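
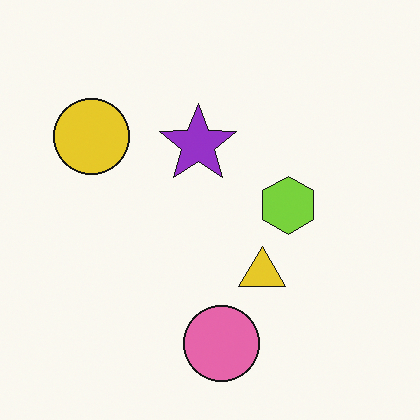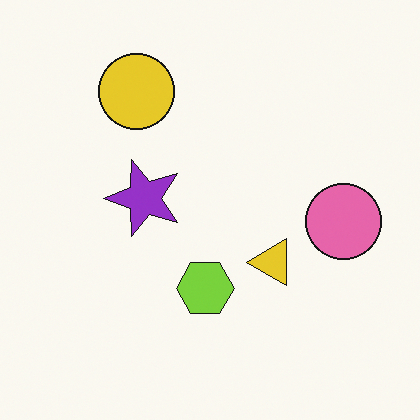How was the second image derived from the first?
The image was transposed (reflected across the top-left ↔ bottom-right diagonal).

Shapes have swapped their row and column positions — what was in the top-right is now in the bottom-left — a diagonal reflection.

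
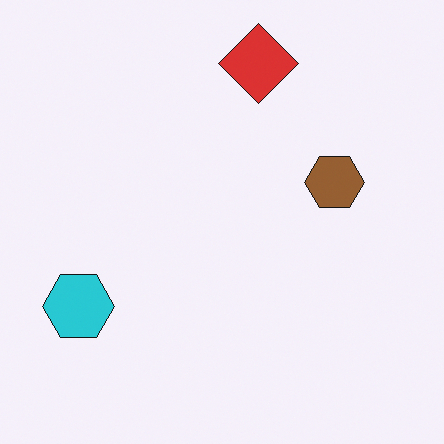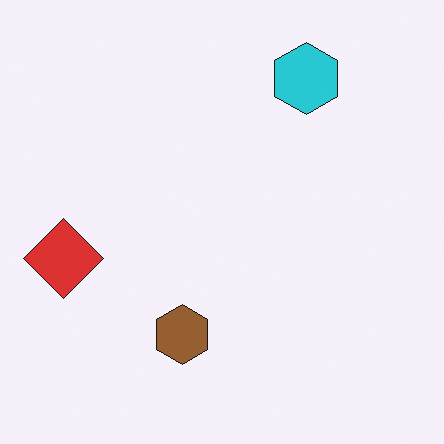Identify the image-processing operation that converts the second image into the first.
The first image is the second transposed (reflected across the top-left ↔ bottom-right diagonal).

Shapes have swapped their row and column positions — what was in the top-right is now in the bottom-left — a diagonal reflection.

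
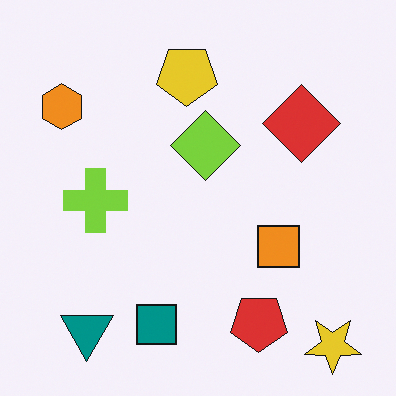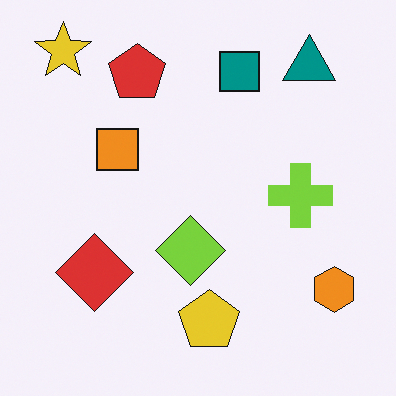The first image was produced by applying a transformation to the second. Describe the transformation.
The first image is the second rotated 180°.

The yellow star sits in the top-left of the second image and the bottom-right of the first — consistent with a whole-image 180° rotation.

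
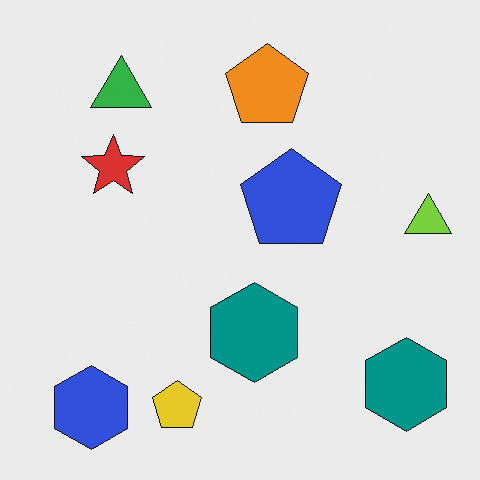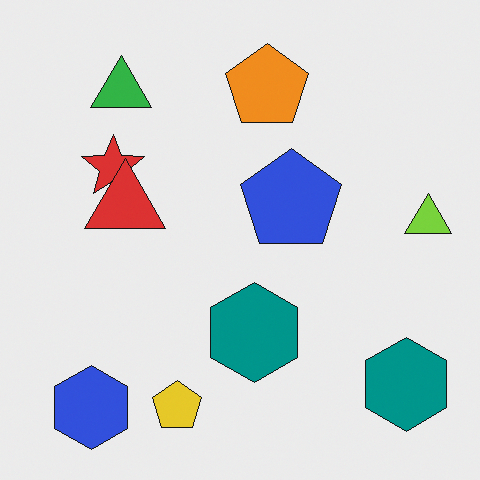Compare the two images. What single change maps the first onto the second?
The image was overlaid with an additional red triangle.

A red triangle appears in the second image that is absent from the first.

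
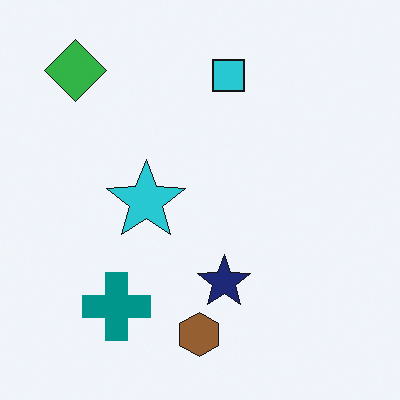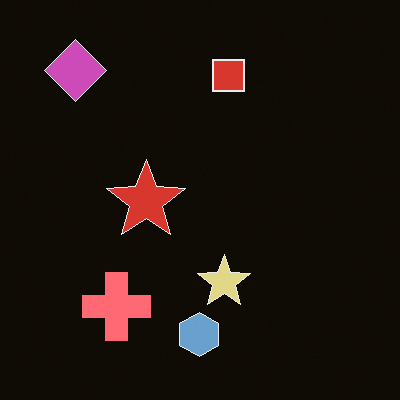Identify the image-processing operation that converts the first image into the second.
The image was color-inverted (negative).

The light background has become dark and every shape's color is its complement — a photographic negative.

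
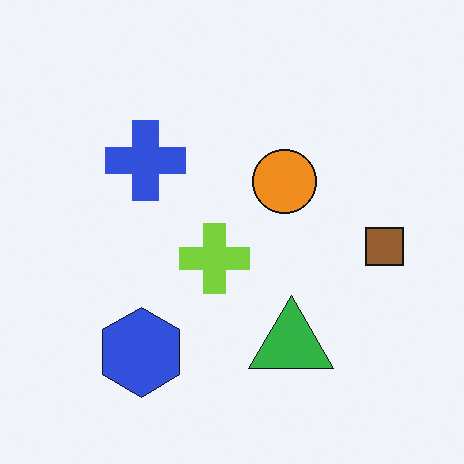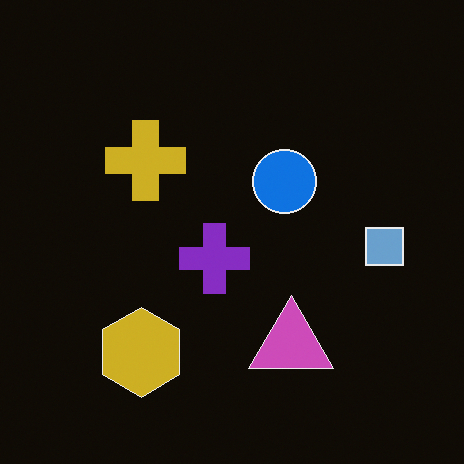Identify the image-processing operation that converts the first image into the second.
The image was color-inverted (negative).

The light background has become dark and every shape's color is its complement — a photographic negative.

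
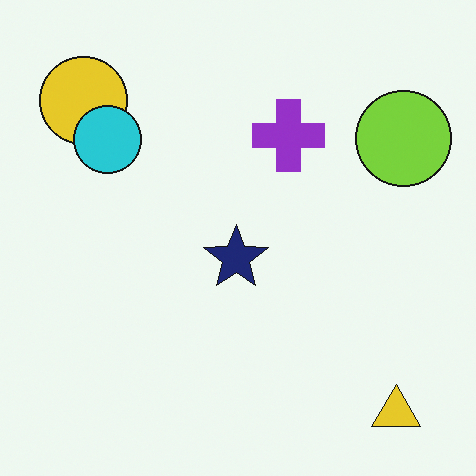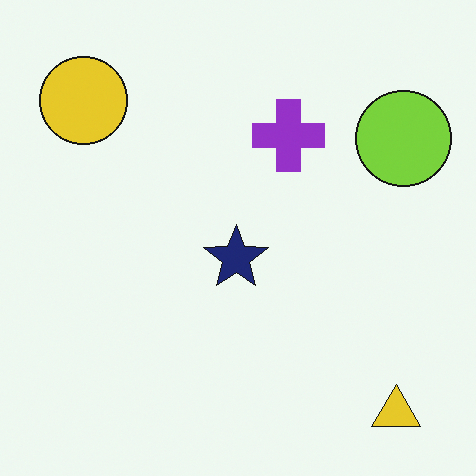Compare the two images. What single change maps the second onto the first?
Overlaid with an additional cyan circle.

A cyan circle appears in the first image that is absent from the second.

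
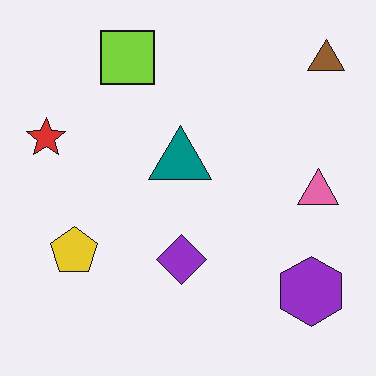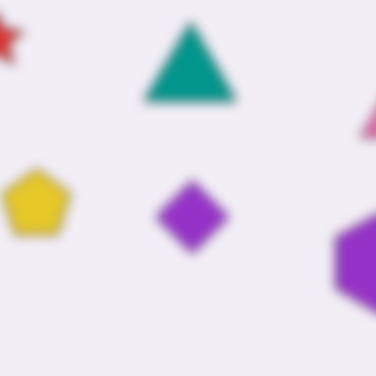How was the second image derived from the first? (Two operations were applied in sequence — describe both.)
The image was noticeably gaussian-blurred, then cropped slightly and scaled back up.

Shape edges and outlines are uniformly softened across the whole image. The visible shapes are larger and the field of view is narrower; shapes near the original edges may be partly or wholly outside the frame — a crop-and-rescale.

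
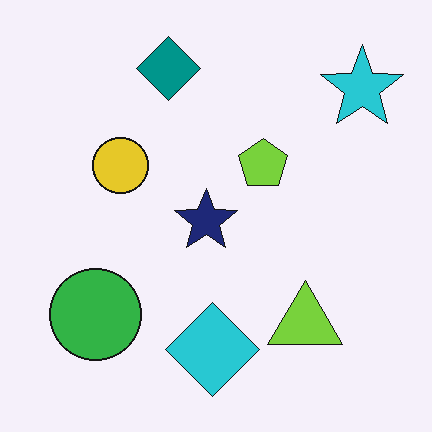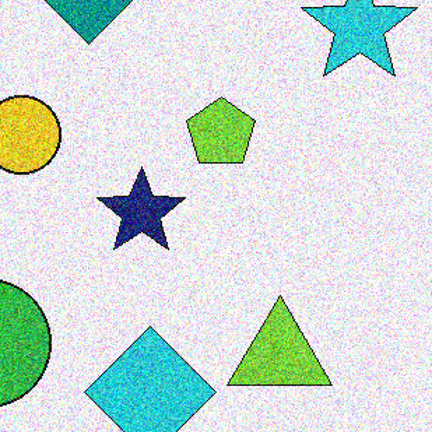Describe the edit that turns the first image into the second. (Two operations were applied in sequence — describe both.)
This is the original image degraded with a thick layer of grain, then cropped to a modestly smaller region and rescaled.

Random speckle covers the whole image, including the flat background. The visible shapes are larger and the field of view is narrower; shapes near the original edges may be partly or wholly outside the frame — a crop-and-rescale.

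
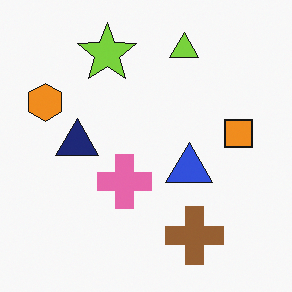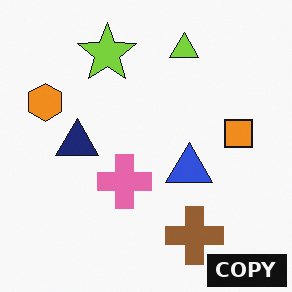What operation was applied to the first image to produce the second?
This is the original image watermarked with the text "COPY" in the lower-right corner.

A dark label reading "COPY" appears in the lower-right corner.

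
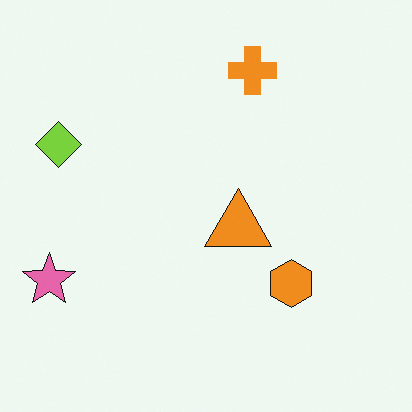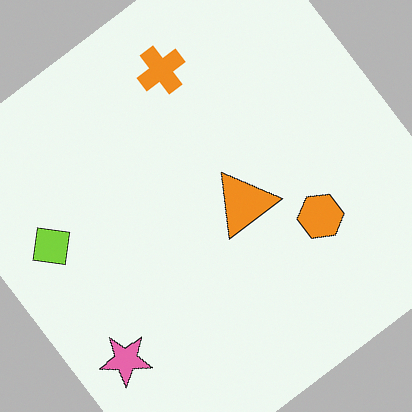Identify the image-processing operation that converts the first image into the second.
The second image is the first rotated counter-clockwise by a large amount — several tens of degrees.

Every shape is tilted by the same angle and the image corners show triangular fill wedges — a whole-image rotation by a non-right angle.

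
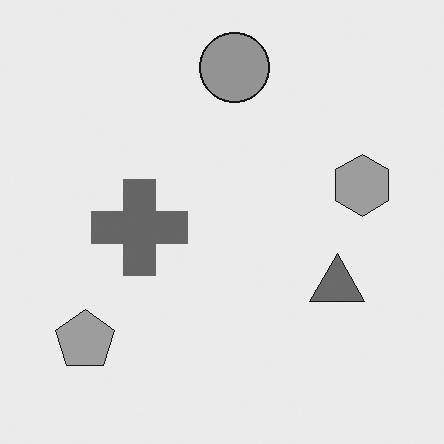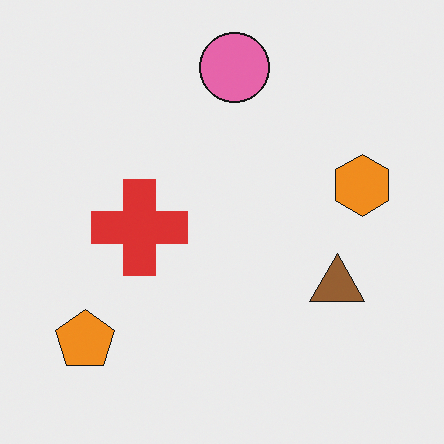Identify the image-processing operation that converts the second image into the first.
The transformation is: converted to grayscale.

All color is removed — every shape is now a shade of grey.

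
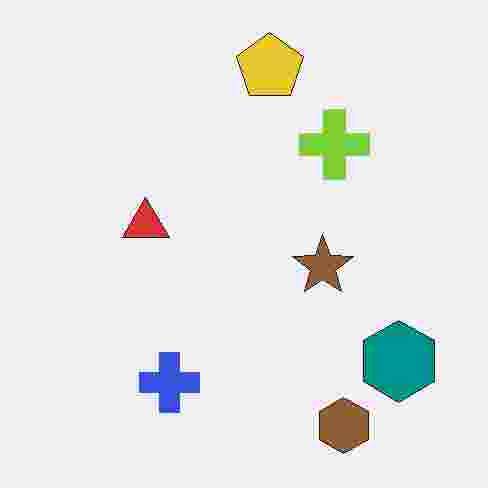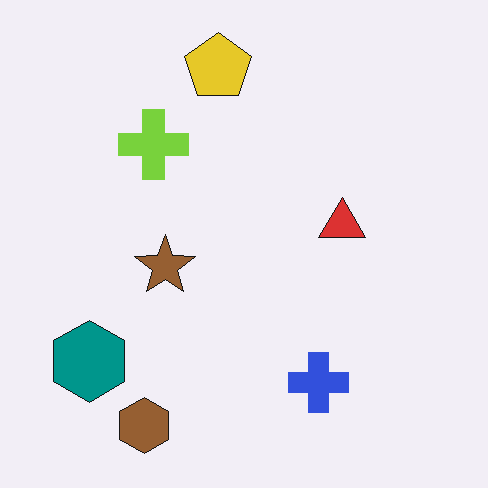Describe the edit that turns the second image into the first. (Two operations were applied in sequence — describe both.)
The first image is the second degraded with heavy JPEG compression, then flipped horizontally (left ↔ right).

Blocky 8×8 compression artifacts appear around shape edges and the flat background shows ringing — characteristic JPEG degradation. The teal hexagon is in the bottom-left of the second image and the bottom-right of the first — shapes on opposite sides of the vertical midline have swapped in a mirror flip.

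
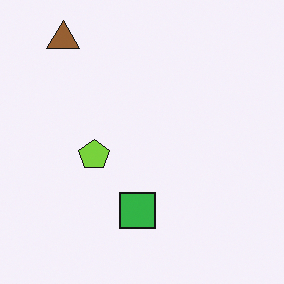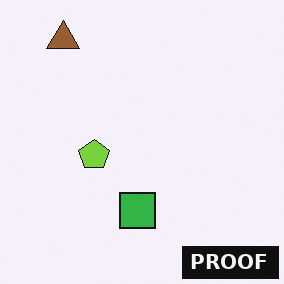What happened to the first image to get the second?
This is the original image watermarked with the text "PROOF" in the lower-right corner.

A dark label reading "PROOF" appears in the lower-right corner.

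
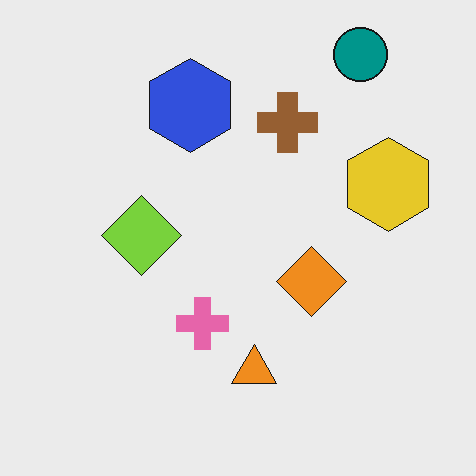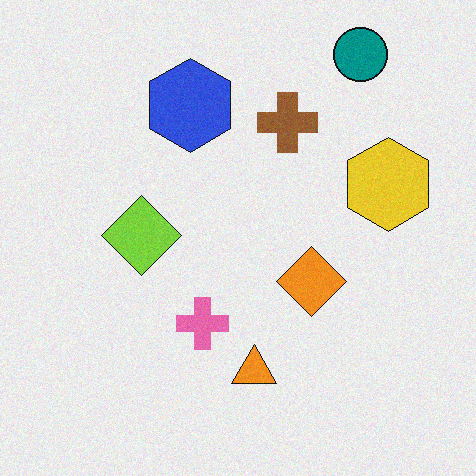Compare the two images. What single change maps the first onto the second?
The second image is the first degraded with a light layer of grain.

Random speckle covers the whole image, including the flat background.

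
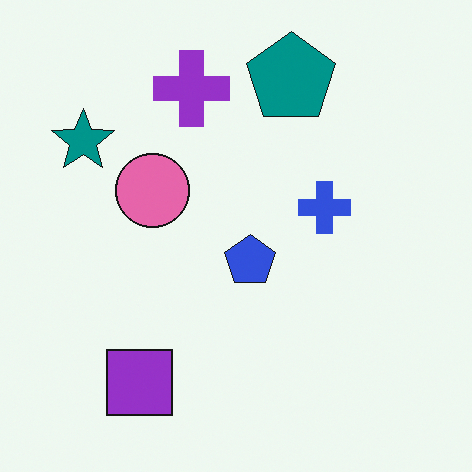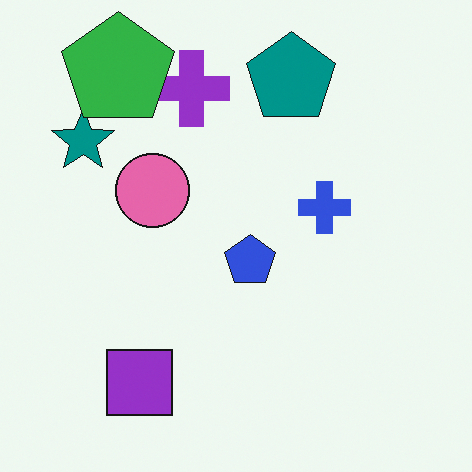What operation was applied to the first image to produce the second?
This is the original image overlaid with an additional green pentagon.

A green pentagon appears in the second image that is absent from the first.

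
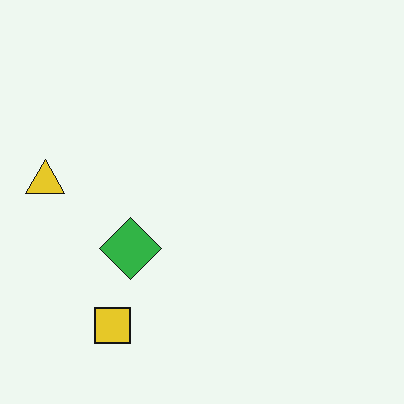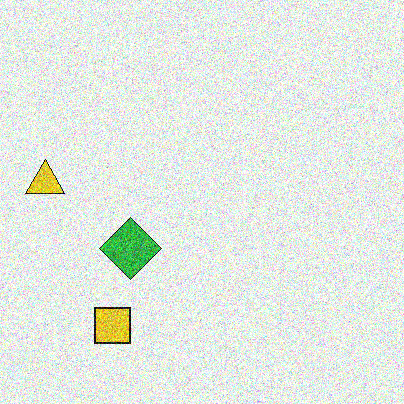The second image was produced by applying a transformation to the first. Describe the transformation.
The second image is the first degraded with strong gaussian noise.

Random speckle covers the whole image, including the flat background.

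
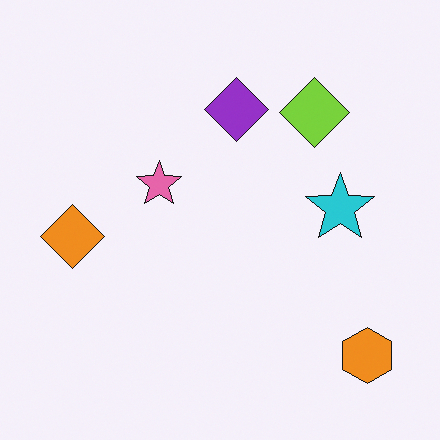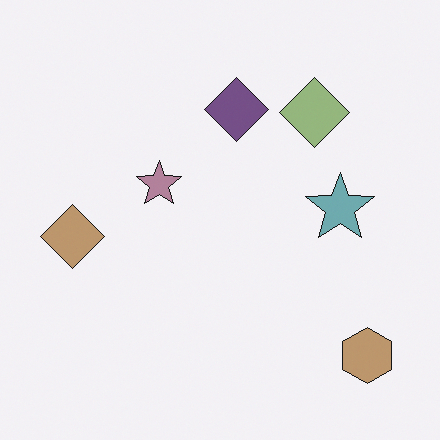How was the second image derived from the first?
It was heavily desaturated.

All colors are more muted and greyish — a global saturation change.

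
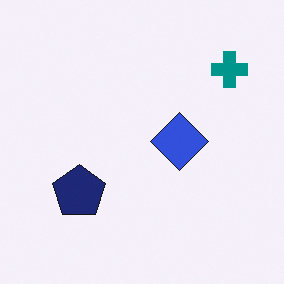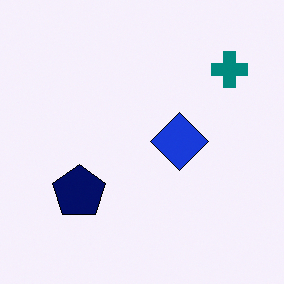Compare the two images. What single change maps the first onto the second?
The image was given slightly increased contrast.

Tones are pushed away from mid-grey across the whole image — a global contrast change.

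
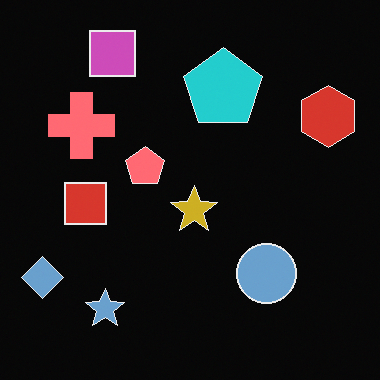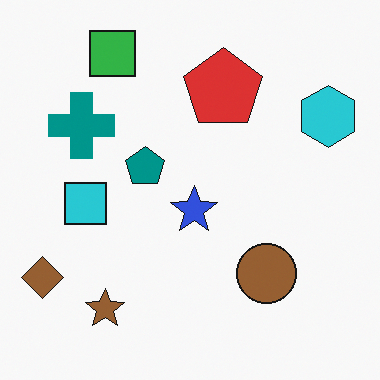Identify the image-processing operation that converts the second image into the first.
Color-inverted (negative).

The light background has become dark and every shape's color is its complement — a photographic negative.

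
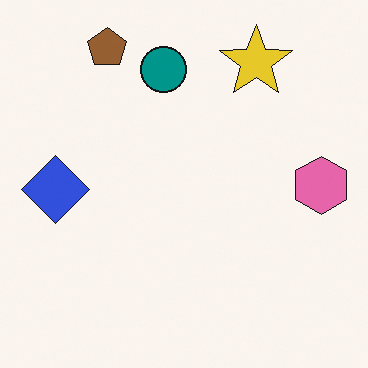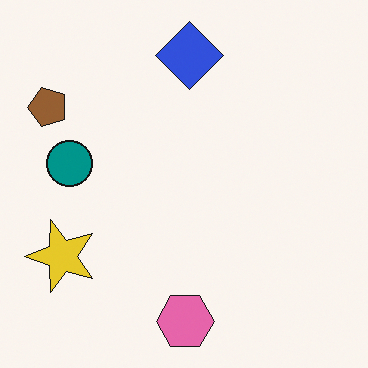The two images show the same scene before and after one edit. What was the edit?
The transformation is: transposed (reflected across the top-left ↔ bottom-right diagonal).

Shapes have swapped their row and column positions — what was in the top-right is now in the bottom-left — a diagonal reflection.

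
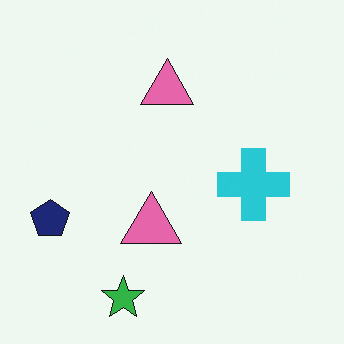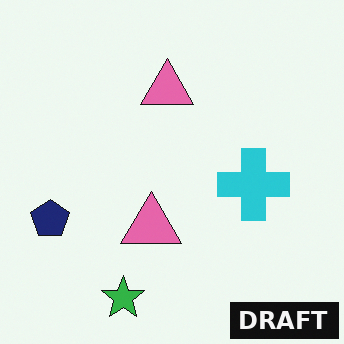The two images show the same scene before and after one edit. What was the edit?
This is the original image watermarked with the text "DRAFT" in the lower-right corner.

A dark label reading "DRAFT" appears in the lower-right corner.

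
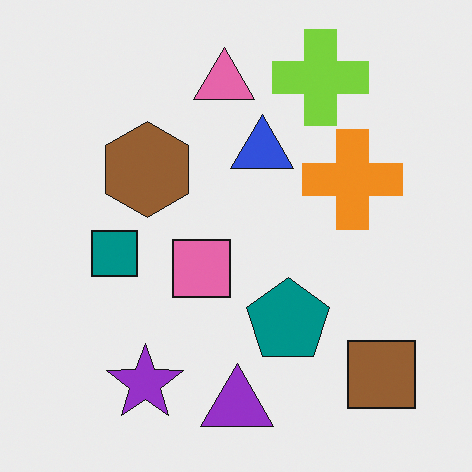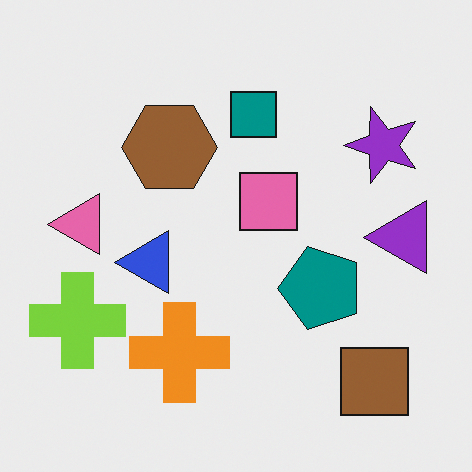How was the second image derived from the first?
The transformation is: transposed (reflected across the top-left ↔ bottom-right diagonal).

Shapes have swapped their row and column positions — what was in the top-right is now in the bottom-left — a diagonal reflection.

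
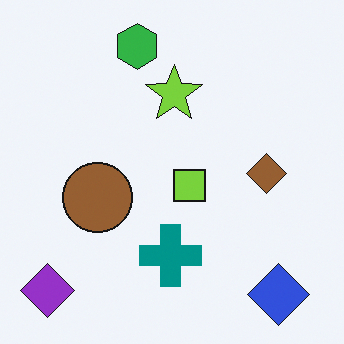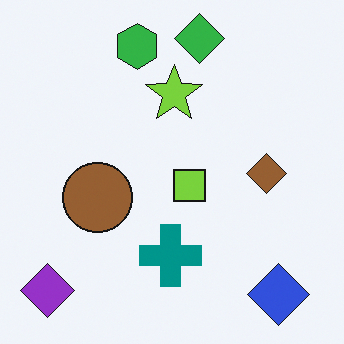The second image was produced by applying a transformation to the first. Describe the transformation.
The transformation is: overlaid with an additional green diamond.

A green diamond appears in the second image that is absent from the first.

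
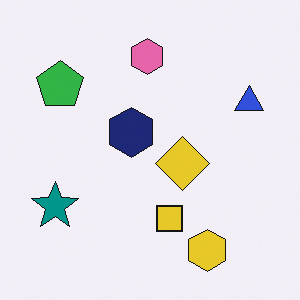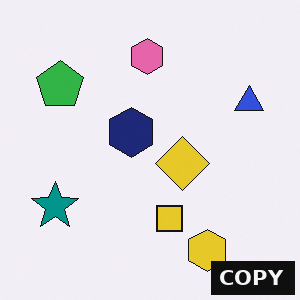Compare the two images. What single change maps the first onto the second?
Watermarked with the text "COPY" in the lower-right corner.

A dark label reading "COPY" appears in the lower-right corner.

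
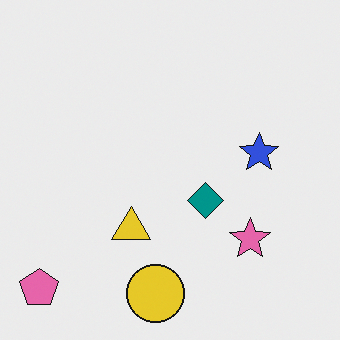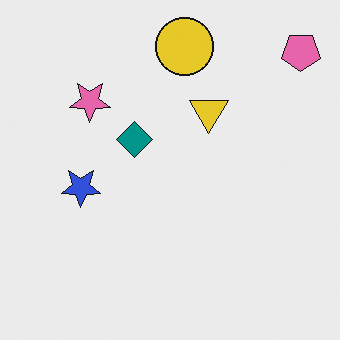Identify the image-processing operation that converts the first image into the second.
This is the original image rotated 180°.

The pink pentagon sits in the bottom-left of the first image and the top-right of the second — consistent with a whole-image 180° rotation.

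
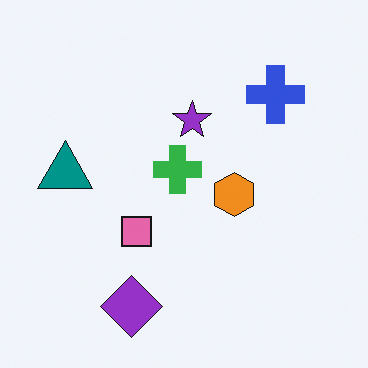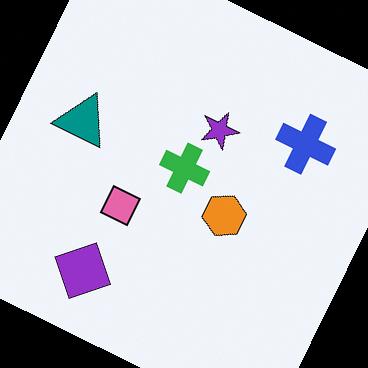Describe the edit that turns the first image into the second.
The image was rotated clockwise by a clearly visible amount.

Every shape is tilted by the same angle and the image corners show triangular fill wedges — a whole-image rotation by a non-right angle.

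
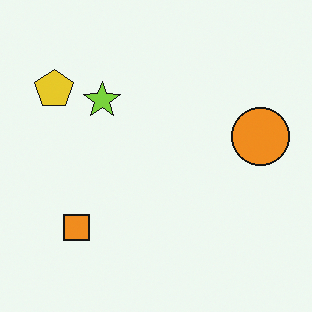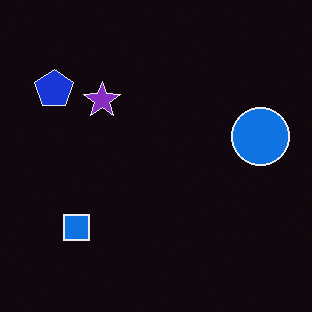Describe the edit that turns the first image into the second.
The image was color-inverted (negative).

The light background has become dark and every shape's color is its complement — a photographic negative.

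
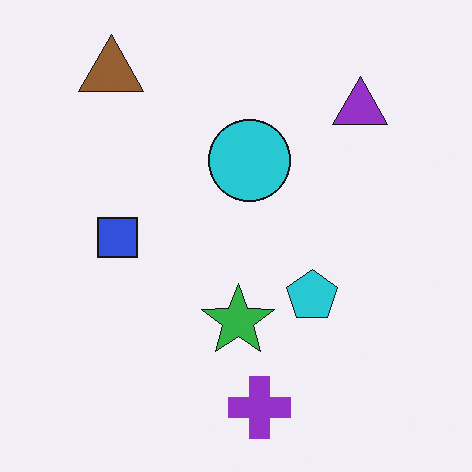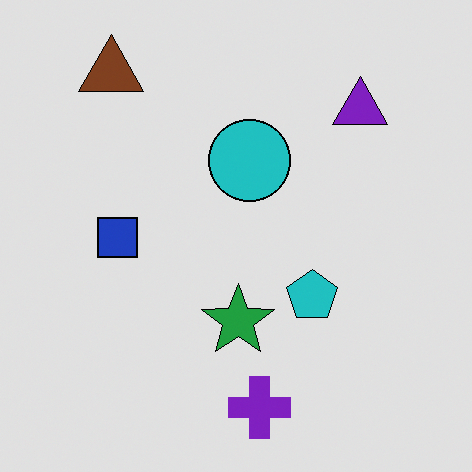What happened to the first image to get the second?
The image was posterized to a reduced palette.

Each flat color has snapped to a coarser quantized level — most visibly, the near-white background has dropped to a flat grey.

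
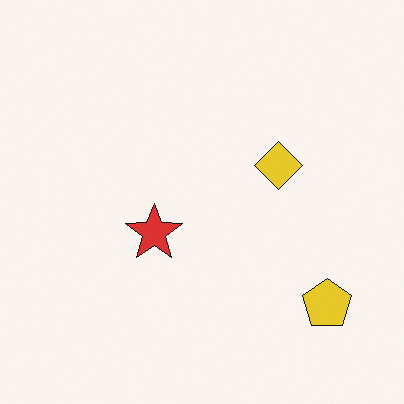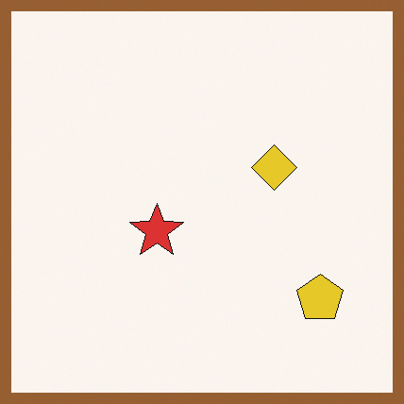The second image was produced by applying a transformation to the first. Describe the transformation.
The image was framed with a brown border.

A solid brown frame runs around the edge of the second image, with the content slightly shrunk inside it.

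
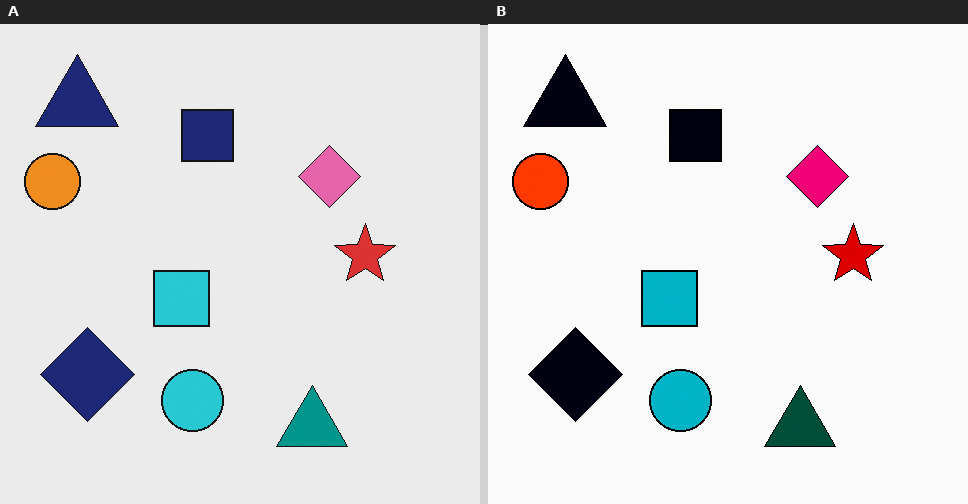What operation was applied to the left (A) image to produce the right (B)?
This is the original image given much higher contrast.

Tones are pushed away from mid-grey across the whole image — a global contrast change.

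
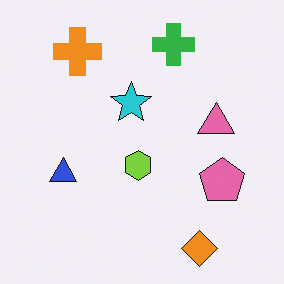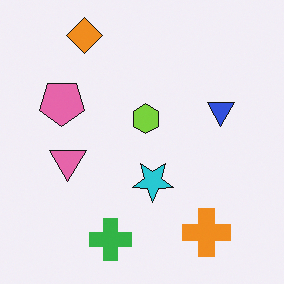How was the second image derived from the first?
It was rotated 180°.

The orange diamond sits in the bottom-right of the first image and the top-left of the second — consistent with a whole-image 180° rotation.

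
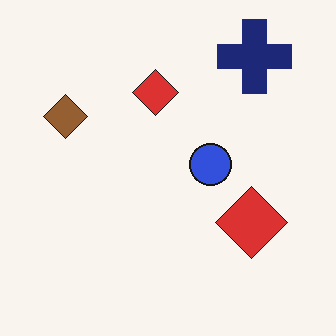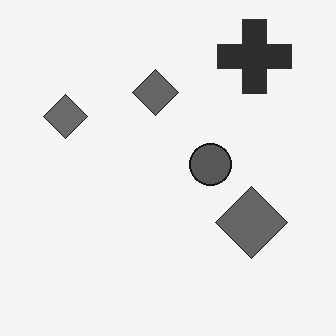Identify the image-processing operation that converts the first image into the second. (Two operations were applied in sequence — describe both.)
Converted to grayscale, then given moderate JPEG compression.

All color is removed — every shape is now a shade of grey. Blocky 8×8 compression artifacts appear around shape edges and the flat background shows ringing — characteristic JPEG degradation.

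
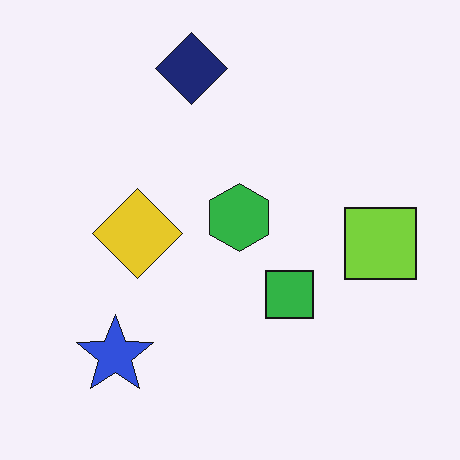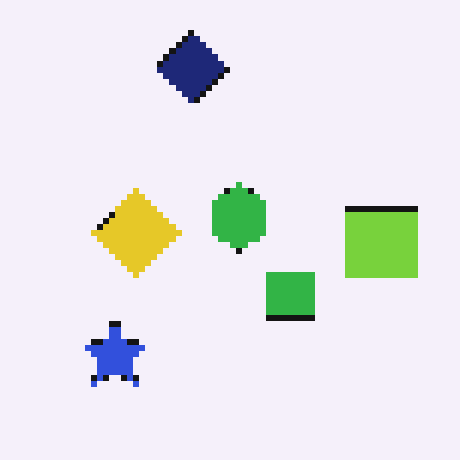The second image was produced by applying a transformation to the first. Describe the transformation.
The second image is the first pixelated into visible square blocks.

Shapes are reduced to large square blocks; fine edges and outlines are lost — a downscale-then-upscale (mosaic) effect.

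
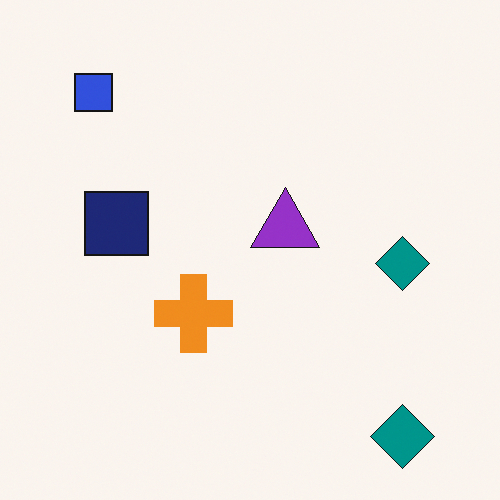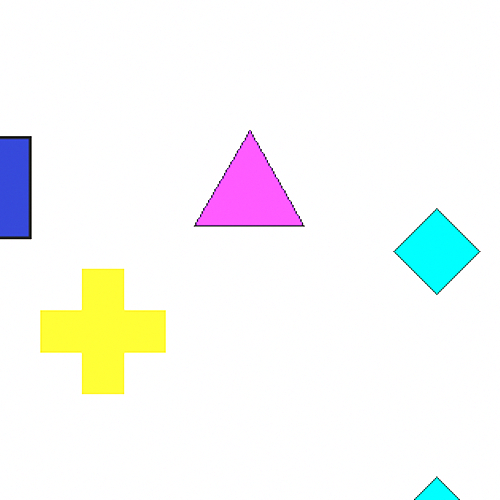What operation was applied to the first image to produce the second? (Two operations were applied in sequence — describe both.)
The transformation is: cropped to a modestly smaller region and rescaled, then brightened a lot.

The visible shapes are larger and the field of view is narrower; shapes near the original edges may be partly or wholly outside the frame — a crop-and-rescale. Every pixel — background and shapes alike — is uniformly brightened.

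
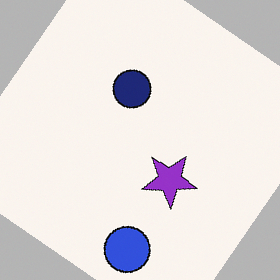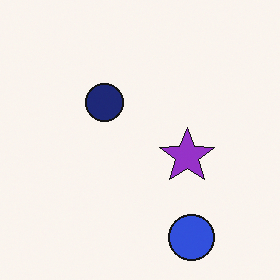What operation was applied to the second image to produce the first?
The transformation is: rotated clockwise by a large amount — several tens of degrees.

Every shape is tilted by the same angle and the image corners show triangular fill wedges — a whole-image rotation by a non-right angle.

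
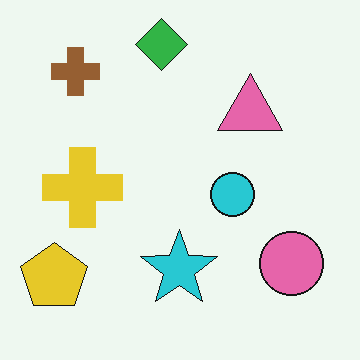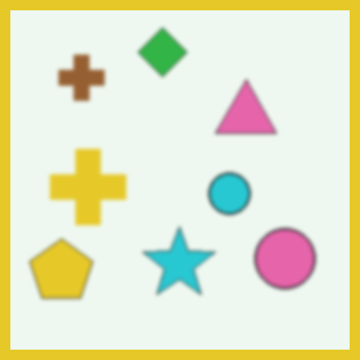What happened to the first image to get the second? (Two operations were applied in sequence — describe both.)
The image was slightly softened, then framed with a yellow border.

Shape edges and outlines are uniformly softened across the whole image. A solid yellow frame runs around the edge of the second image, with the content slightly shrunk inside it.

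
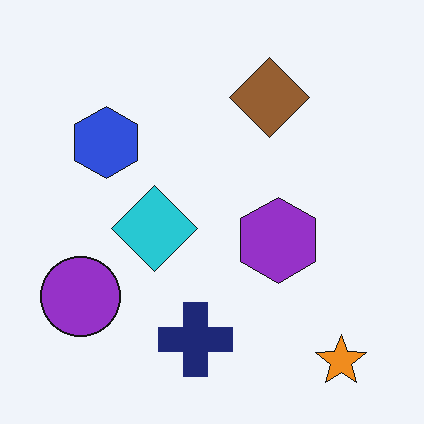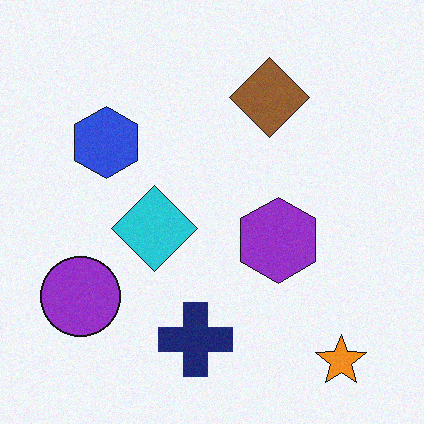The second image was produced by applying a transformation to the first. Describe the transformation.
It was degraded with light additive noise.

Random speckle covers the whole image, including the flat background.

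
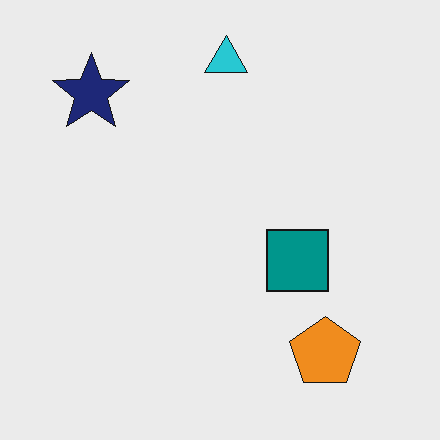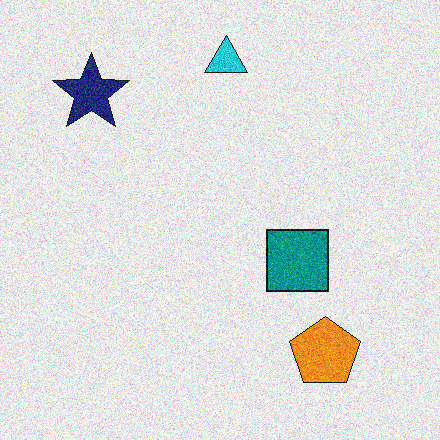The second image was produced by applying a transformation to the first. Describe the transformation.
This is the original image degraded with moderate additive noise.

Random speckle covers the whole image, including the flat background.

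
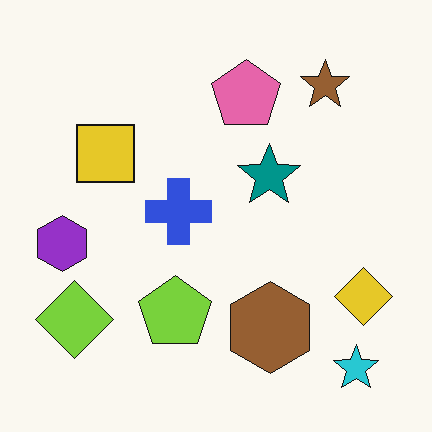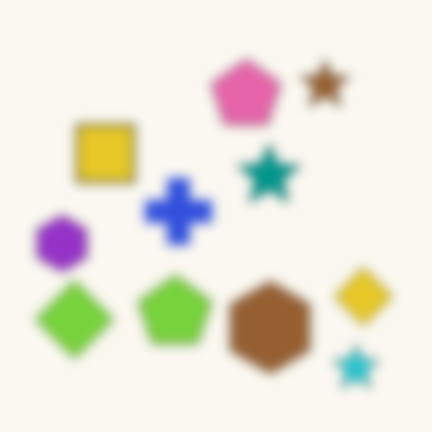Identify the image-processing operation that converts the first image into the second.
The image was heavily blurred.

Shape edges and outlines are uniformly softened across the whole image.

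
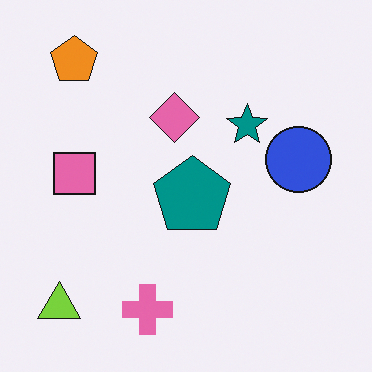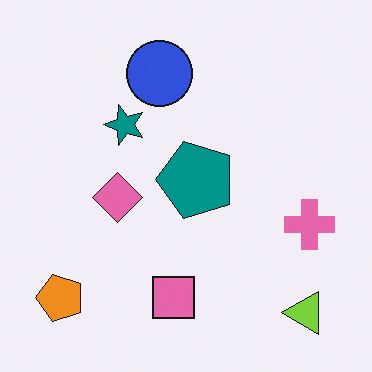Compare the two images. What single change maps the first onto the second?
This is the original image rotated 90° counter-clockwise.

The lime triangle sits in the bottom-left of the first image and the bottom-right of the second — consistent with a whole-image 90° counter-clockwise rotation.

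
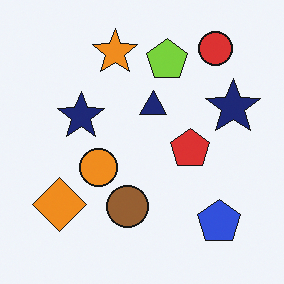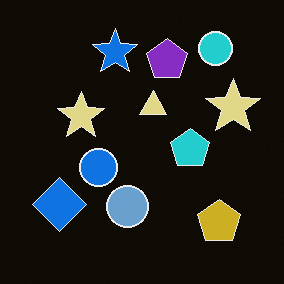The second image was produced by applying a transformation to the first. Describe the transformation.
The transformation is: color-inverted (negative).

The light background has become dark and every shape's color is its complement — a photographic negative.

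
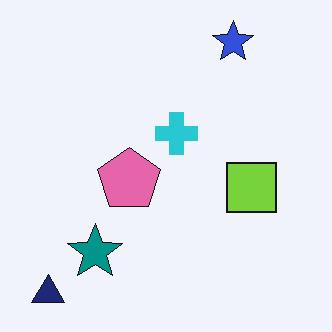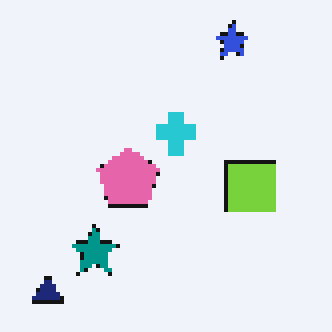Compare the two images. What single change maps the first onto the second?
The transformation is: mildly pixelated.

Shapes are reduced to large square blocks; fine edges and outlines are lost — a downscale-then-upscale (mosaic) effect.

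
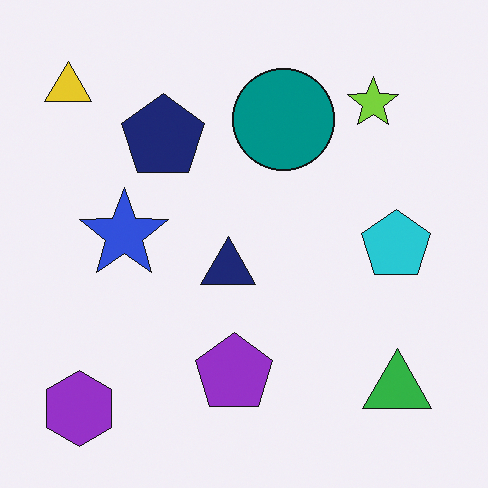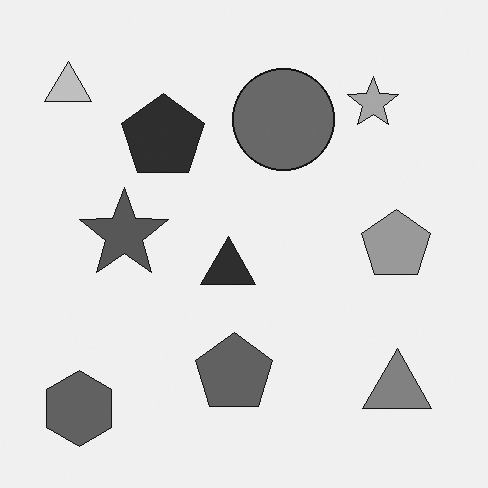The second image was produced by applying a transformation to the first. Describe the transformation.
The transformation is: converted to grayscale.

All color is removed — every shape is now a shade of grey.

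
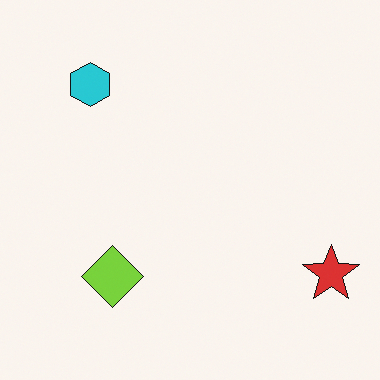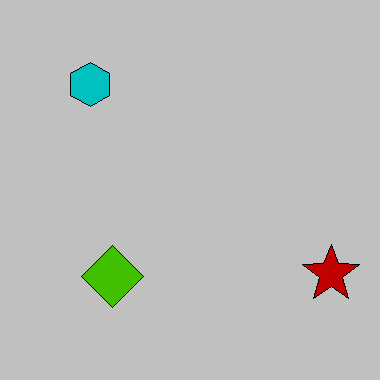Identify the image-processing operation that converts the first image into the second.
The transformation is: aggressively posterized.

Each flat color has snapped to a coarser quantized level — most visibly, the near-white background has dropped to a flat grey.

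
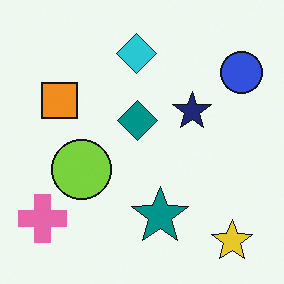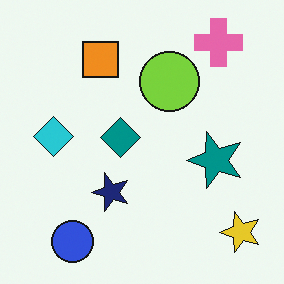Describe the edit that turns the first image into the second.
It was transposed (reflected across the top-left ↔ bottom-right diagonal).

Shapes have swapped their row and column positions — what was in the top-right is now in the bottom-left — a diagonal reflection.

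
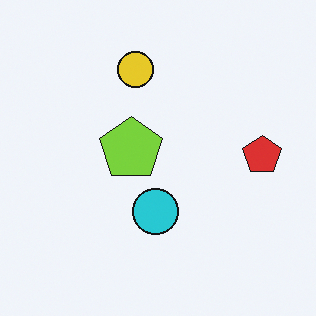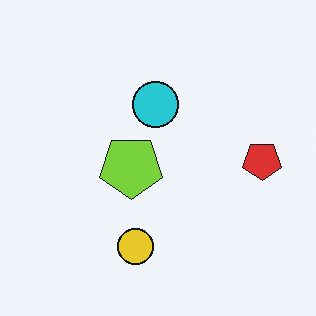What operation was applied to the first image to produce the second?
The second image is the first flipped vertically (top ↔ bottom).

The yellow circle is in the top of the first image and the bottom of the second — shapes on opposite sides of the horizontal midline have swapped in a mirror flip.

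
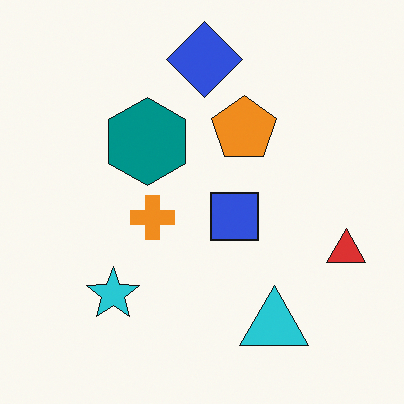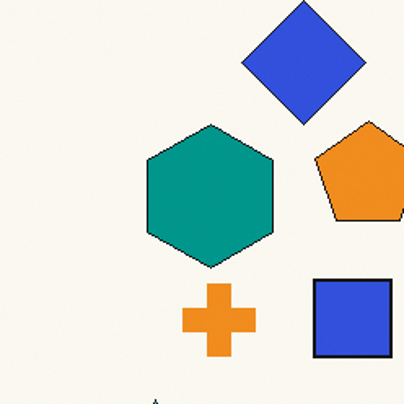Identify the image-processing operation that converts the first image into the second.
The transformation is: cropped to a noticeably smaller region and rescaled.

The visible shapes are larger and the field of view is narrower; shapes near the original edges may be partly or wholly outside the frame — a crop-and-rescale.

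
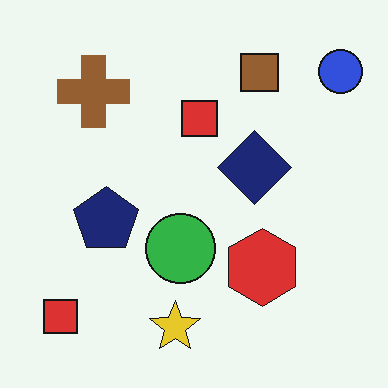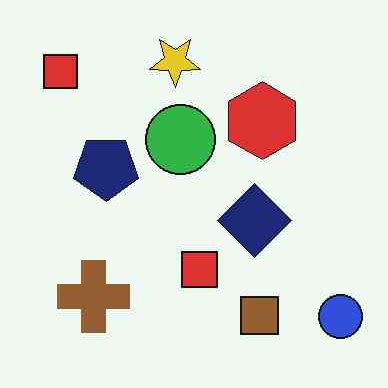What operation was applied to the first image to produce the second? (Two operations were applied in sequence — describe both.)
Given moderate JPEG compression, then flipped vertically (top ↔ bottom).

Blocky 8×8 compression artifacts appear around shape edges and the flat background shows ringing — characteristic JPEG degradation. The yellow star is in the bottom of the first image and the top of the second — shapes on opposite sides of the horizontal midline have swapped in a mirror flip.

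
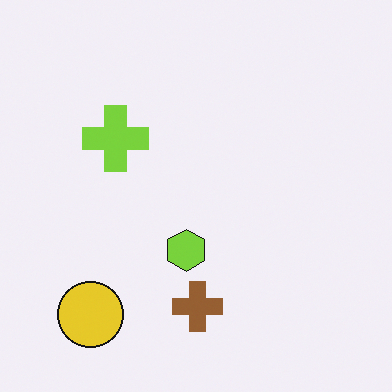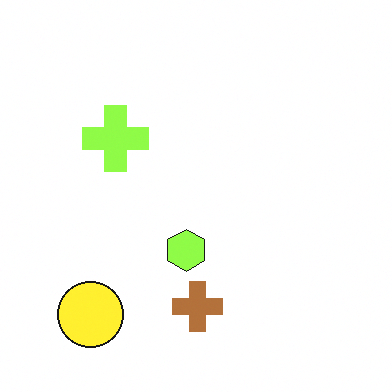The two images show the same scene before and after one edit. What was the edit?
This is the original image slightly brightened.

Every pixel — background and shapes alike — is uniformly brightened.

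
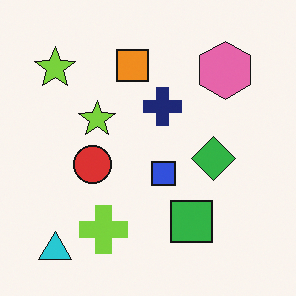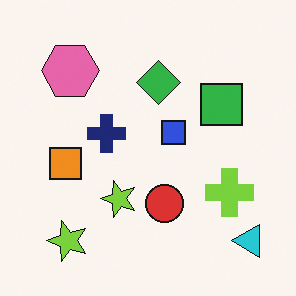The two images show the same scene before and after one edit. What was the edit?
The second image is the first rotated 90° counter-clockwise.

The cyan triangle sits in the bottom-left of the first image and the bottom-right of the second — consistent with a whole-image 90° counter-clockwise rotation.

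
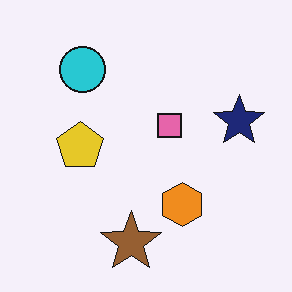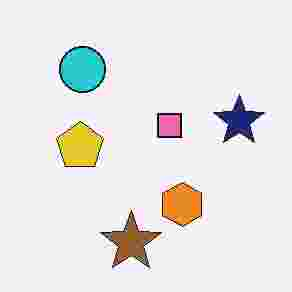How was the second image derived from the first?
This is the original image heavily JPEG-compressed with obvious blocking artifacts.

Blocky 8×8 compression artifacts appear around shape edges and the flat background shows ringing — characteristic JPEG degradation.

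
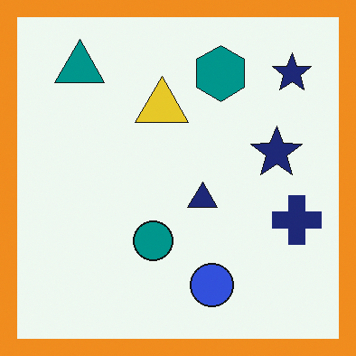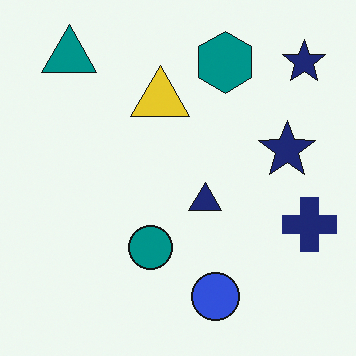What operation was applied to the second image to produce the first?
The first image is the second framed with a orange border.

A solid orange frame runs around the edge of the first image, with the content slightly shrunk inside it.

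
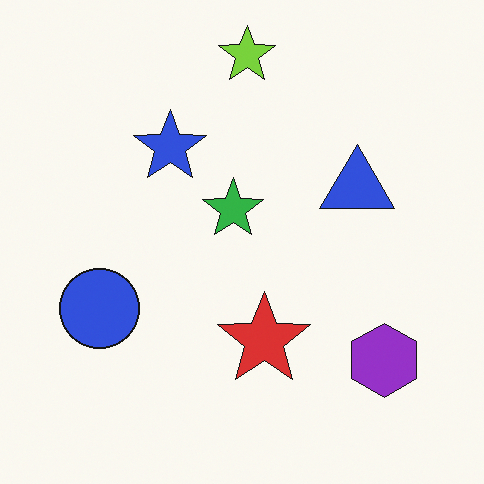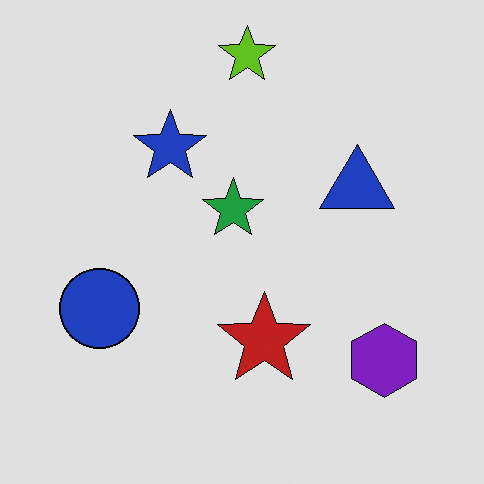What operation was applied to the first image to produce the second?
The transformation is: moderately posterized.

Each flat color has snapped to a coarser quantized level — most visibly, the near-white background has dropped to a flat grey.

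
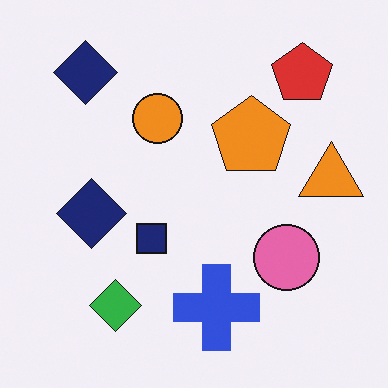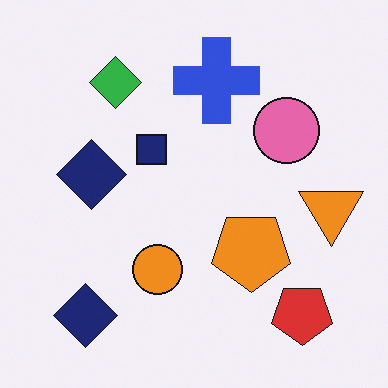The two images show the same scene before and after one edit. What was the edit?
It was flipped vertically (top ↔ bottom).

The red pentagon is in the top-right of the first image and the bottom-right of the second — shapes on opposite sides of the horizontal midline have swapped in a mirror flip.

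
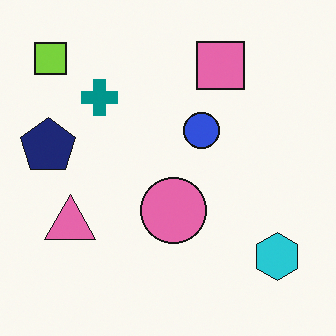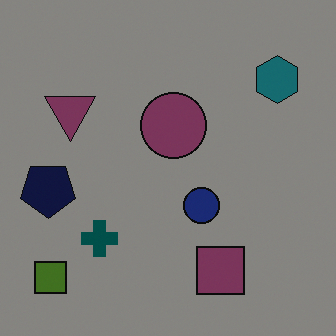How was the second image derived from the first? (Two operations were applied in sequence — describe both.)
This is the original image flipped vertically (top ↔ bottom), then substantially darkened.

The lime square is in the top-left of the first image and the bottom-left of the second — shapes on opposite sides of the horizontal midline have swapped in a mirror flip. Every pixel — background and shapes alike — is uniformly darkened.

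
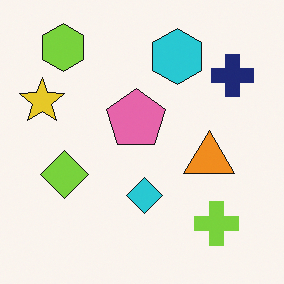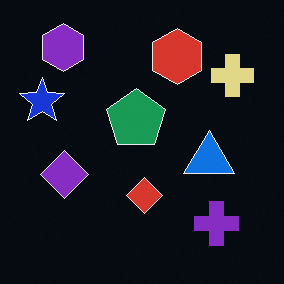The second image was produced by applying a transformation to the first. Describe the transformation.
Color-inverted (negative).

The light background has become dark and every shape's color is its complement — a photographic negative.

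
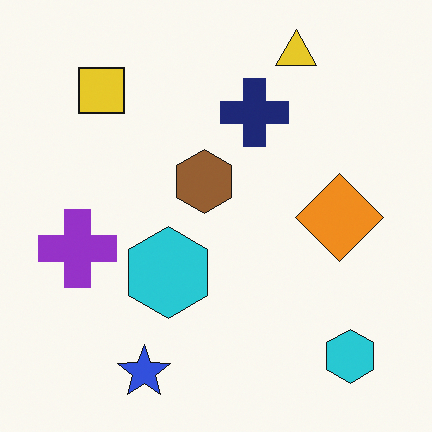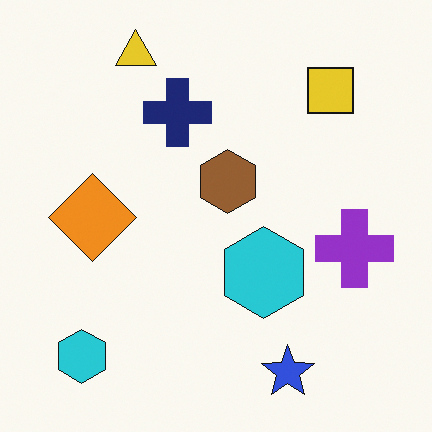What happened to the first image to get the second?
This is the original image flipped horizontally (left ↔ right).

The purple cross is in the left of the first image and the right of the second — shapes on opposite sides of the vertical midline have swapped in a mirror flip.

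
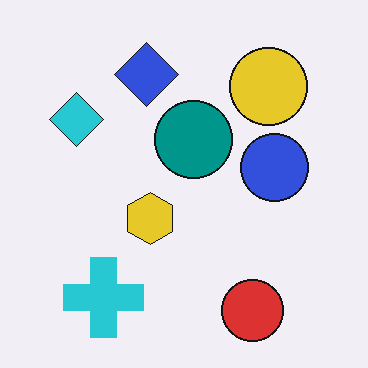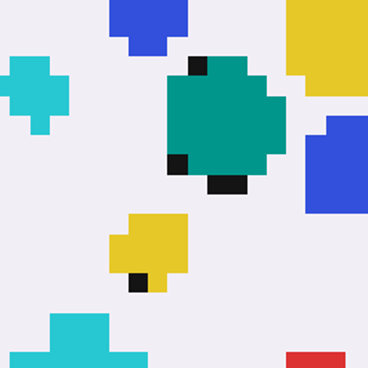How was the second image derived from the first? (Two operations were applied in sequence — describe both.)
It was heavily pixelated into large blocks, then cropped slightly and scaled back up.

Shapes are reduced to large square blocks; fine edges and outlines are lost — a downscale-then-upscale (mosaic) effect. The visible shapes are larger and the field of view is narrower; shapes near the original edges may be partly or wholly outside the frame — a crop-and-rescale.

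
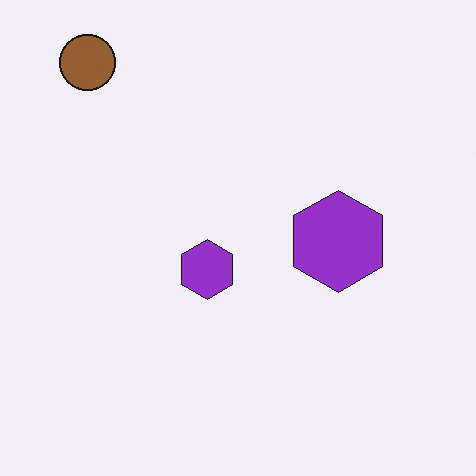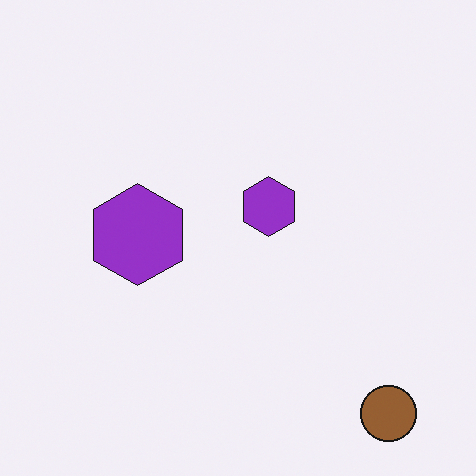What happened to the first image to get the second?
The transformation is: rotated 180°.

The brown circle sits in the top-left of the first image and the bottom-right of the second — consistent with a whole-image 180° rotation.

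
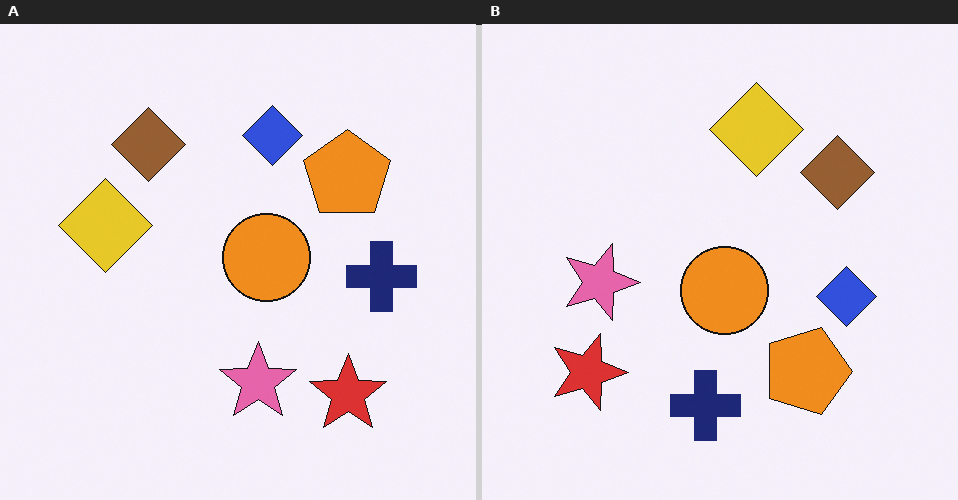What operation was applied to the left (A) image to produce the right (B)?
The right (B) image is the left (A) rotated 90° clockwise.

The red star sits in the bottom-right of the left (A) image and the bottom-left of the right (B) — consistent with a whole-image 90° clockwise rotation.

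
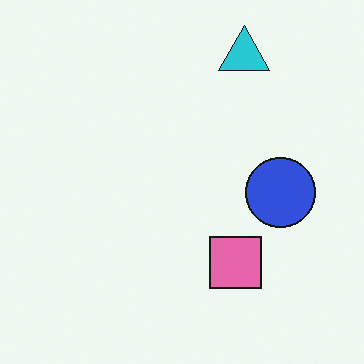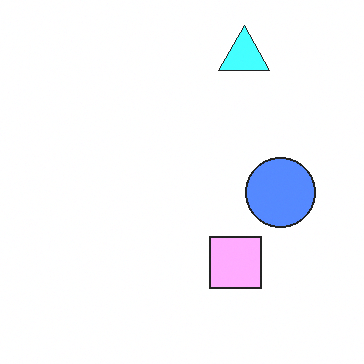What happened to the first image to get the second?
It was brightened a lot.

Every pixel — background and shapes alike — is uniformly brightened.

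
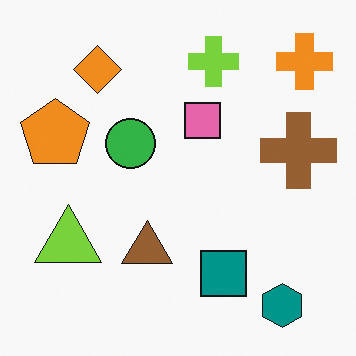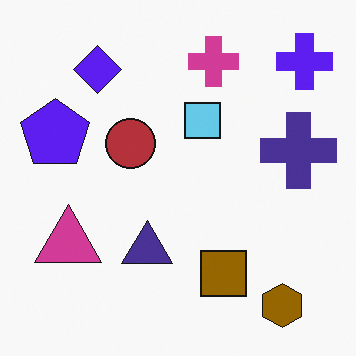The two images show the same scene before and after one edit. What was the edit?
The transformation is: hue-shifted by a large amount.

Every shape's color has rotated by the same amount around the hue wheel — a uniform hue shift.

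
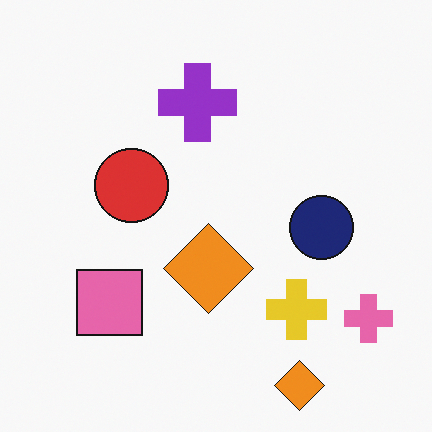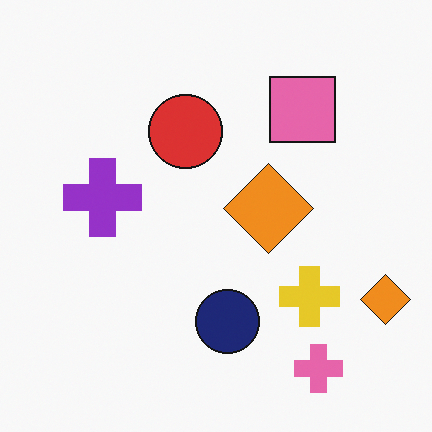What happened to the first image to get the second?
The transformation is: transposed (reflected across the top-left ↔ bottom-right diagonal).

Shapes have swapped their row and column positions — what was in the top-right is now in the bottom-left — a diagonal reflection.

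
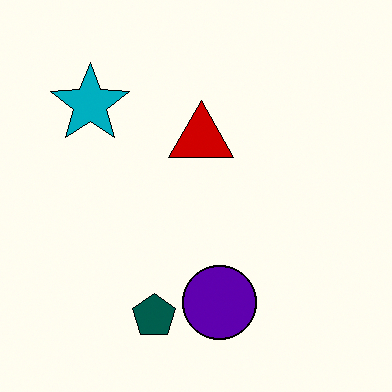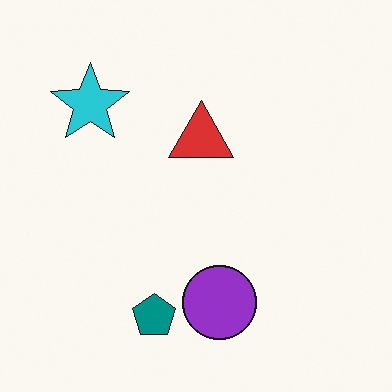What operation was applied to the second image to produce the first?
This is the original image given much higher contrast.

Tones are pushed away from mid-grey across the whole image — a global contrast change.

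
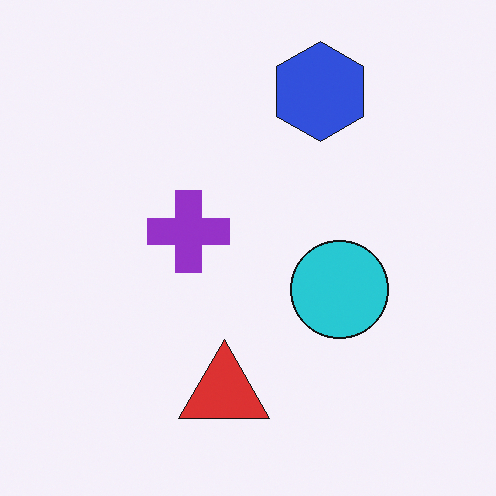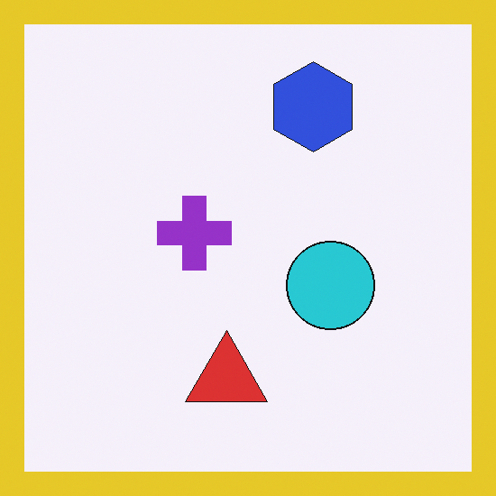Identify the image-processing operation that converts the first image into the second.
Framed with a yellow border.

A solid yellow frame runs around the edge of the second image, with the content slightly shrunk inside it.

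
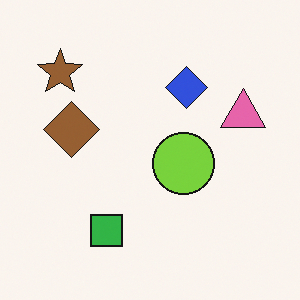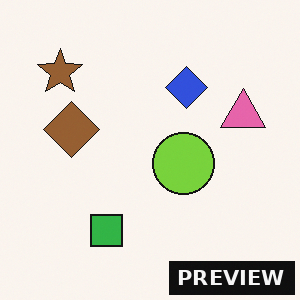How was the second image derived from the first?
It was watermarked with the text "PREVIEW" in the lower-right corner.

A dark label reading "PREVIEW" appears in the lower-right corner.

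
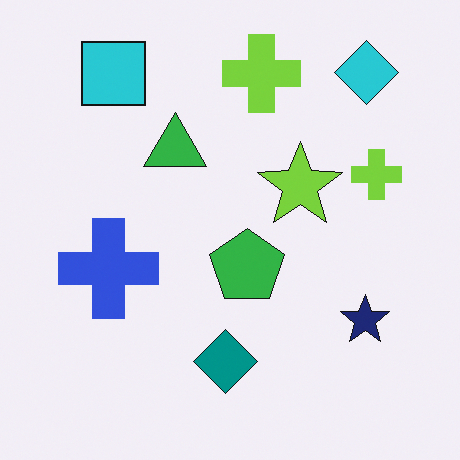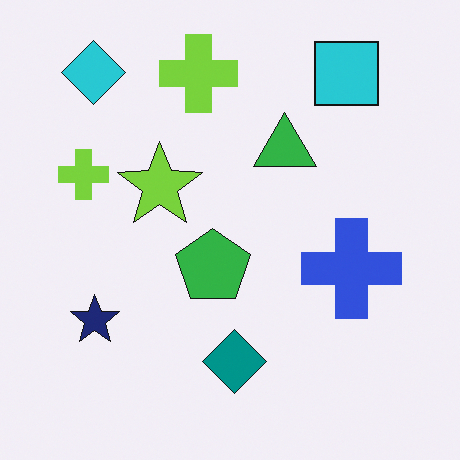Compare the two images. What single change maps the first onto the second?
The second image is the first flipped horizontally (left ↔ right).

The cyan diamond is in the top-right of the first image and the top-left of the second — shapes on opposite sides of the vertical midline have swapped in a mirror flip.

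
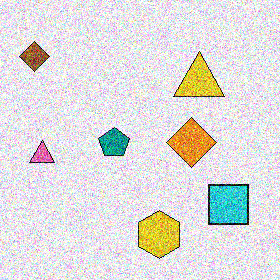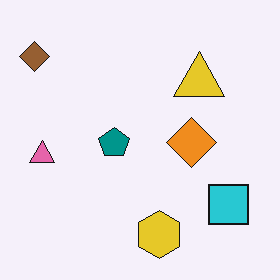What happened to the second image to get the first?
This is the original image degraded with strong gaussian noise.

Random speckle covers the whole image, including the flat background.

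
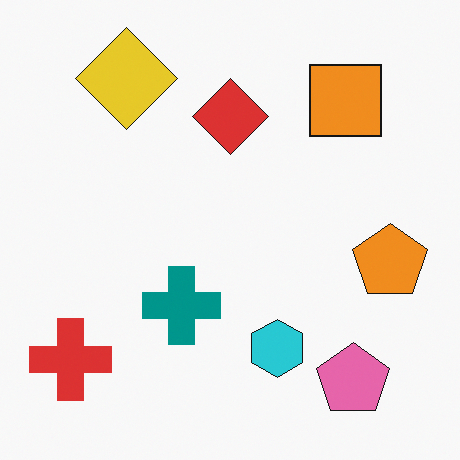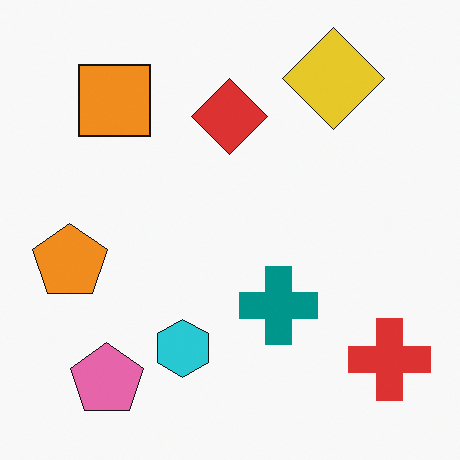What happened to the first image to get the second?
The second image is the first flipped horizontally (left ↔ right).

The red cross is in the bottom-left of the first image and the bottom-right of the second — shapes on opposite sides of the vertical midline have swapped in a mirror flip.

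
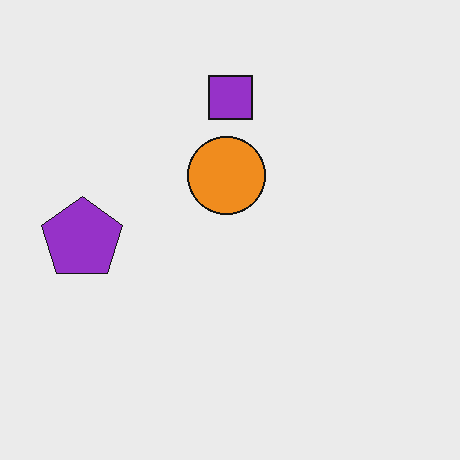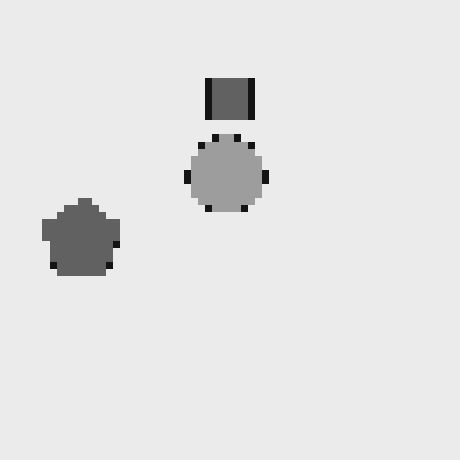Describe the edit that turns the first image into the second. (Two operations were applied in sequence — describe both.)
The transformation is: converted to grayscale, then moderately pixelated.

All color is removed — every shape is now a shade of grey. Shapes are reduced to large square blocks; fine edges and outlines are lost — a downscale-then-upscale (mosaic) effect.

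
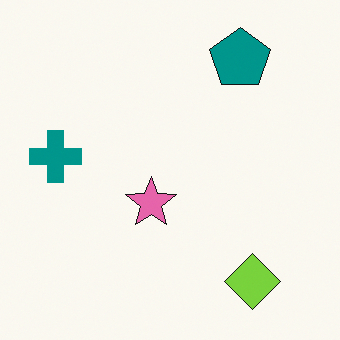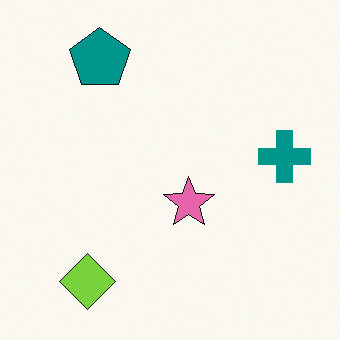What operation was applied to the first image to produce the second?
This is the original image flipped horizontally (left ↔ right).

The teal cross is in the left of the first image and the right of the second — shapes on opposite sides of the vertical midline have swapped in a mirror flip.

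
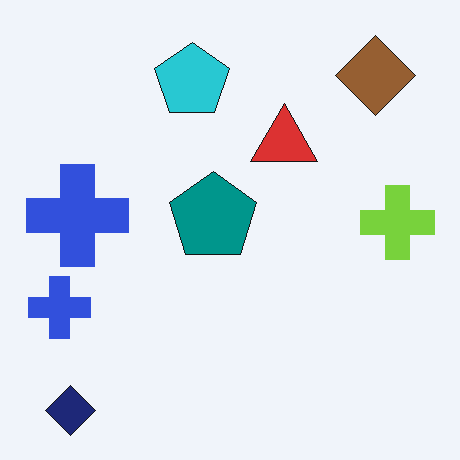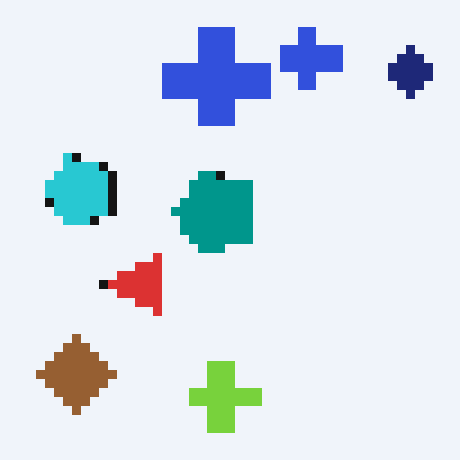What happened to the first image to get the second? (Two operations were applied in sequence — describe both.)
The second image is the first coarsely pixelated, then transposed (reflected across the top-left ↔ bottom-right diagonal).

Shapes are reduced to large square blocks; fine edges and outlines are lost — a downscale-then-upscale (mosaic) effect. Shapes have swapped their row and column positions — what was in the top-right is now in the bottom-left — a diagonal reflection.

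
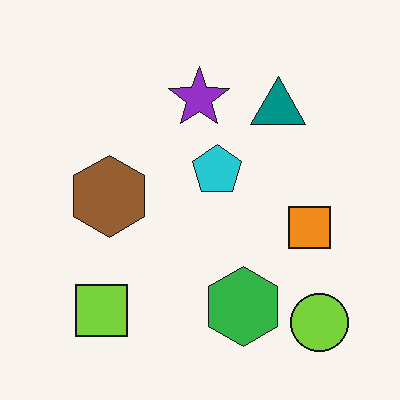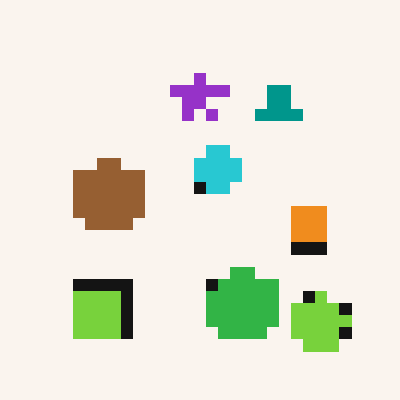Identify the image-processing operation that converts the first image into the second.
The image was coarsely pixelated.

Shapes are reduced to large square blocks; fine edges and outlines are lost — a downscale-then-upscale (mosaic) effect.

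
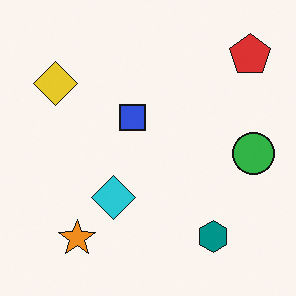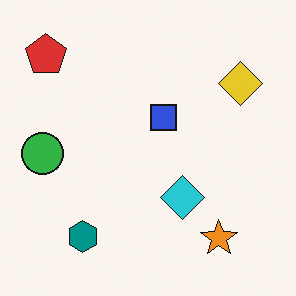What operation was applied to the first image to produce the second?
It was flipped horizontally (left ↔ right).

The green circle is in the right of the first image and the left of the second — shapes on opposite sides of the vertical midline have swapped in a mirror flip.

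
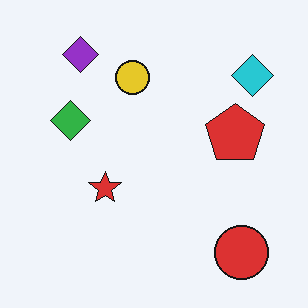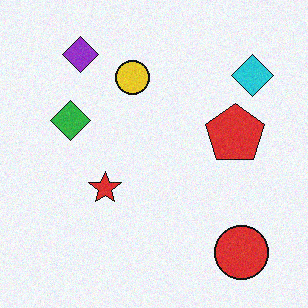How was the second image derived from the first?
It was degraded with subtle gaussian noise.

Random speckle covers the whole image, including the flat background.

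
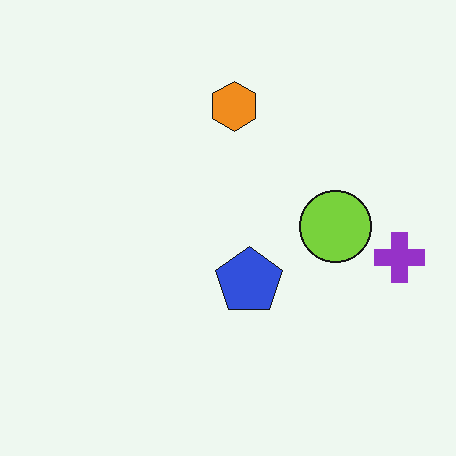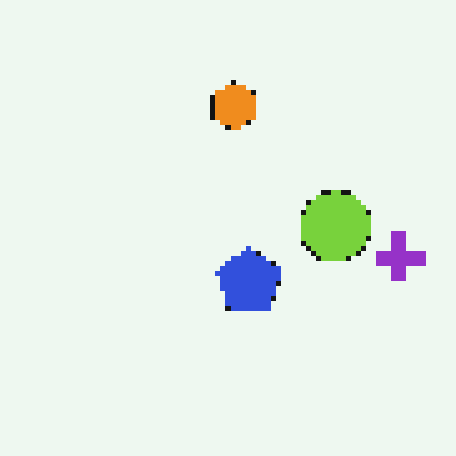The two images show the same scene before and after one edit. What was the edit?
It was lightly pixelated (a mild mosaic effect).

Shapes are reduced to large square blocks; fine edges and outlines are lost — a downscale-then-upscale (mosaic) effect.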